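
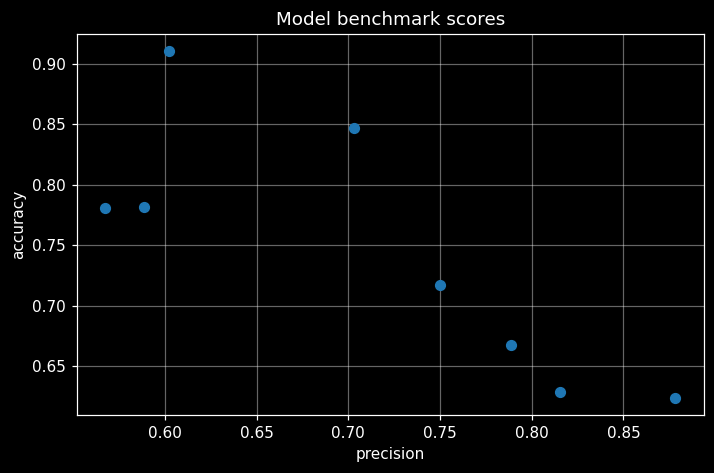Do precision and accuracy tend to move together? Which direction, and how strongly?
Points are negatively correlated; strong (|r| ≈ 0.8).

negative, strong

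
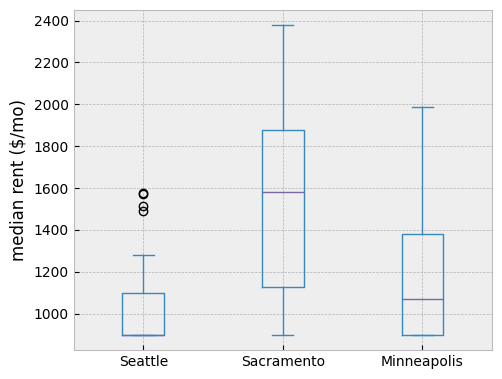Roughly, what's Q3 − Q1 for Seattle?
Q3 ≈ 1100, Q1 ≈ 900; IQR ≈ 200.

≈ 200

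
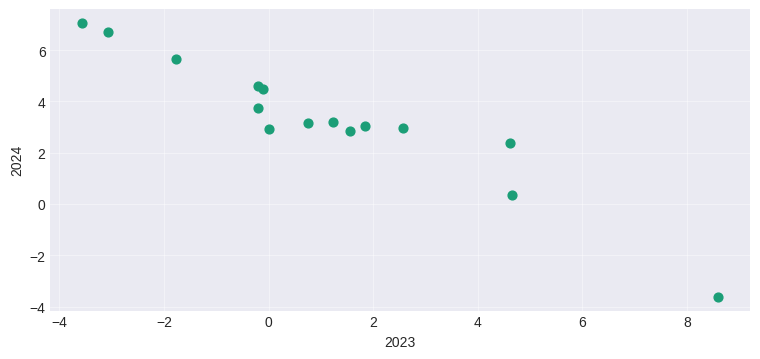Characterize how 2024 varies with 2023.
Points are negatively correlated; strong (|r| ≈ 1.0).

negative, strong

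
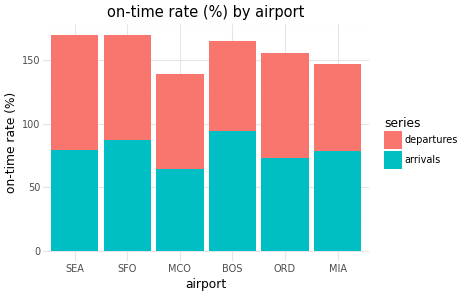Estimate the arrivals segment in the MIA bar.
arrivals top ≈ 80, bottom ≈ 0; segment ≈ 80.

≈ 80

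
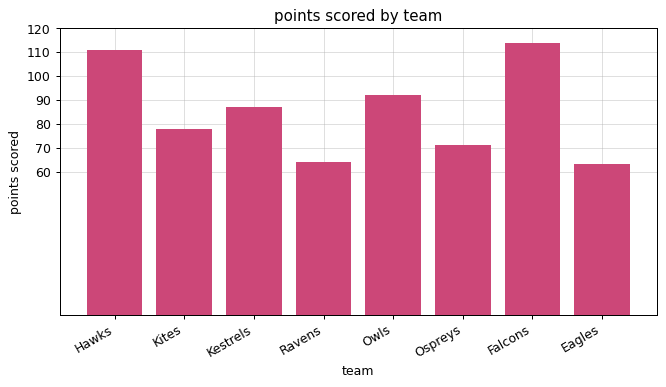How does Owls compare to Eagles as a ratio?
Owls ≈ 90, Eagles ≈ 60; 90/60 ≈ 1.5.

≈ 1.5×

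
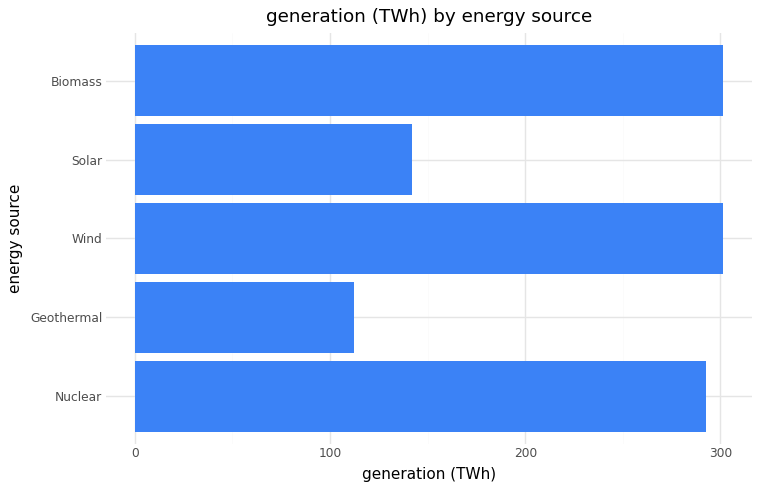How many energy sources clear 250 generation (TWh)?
3

Above 250: Nuclear, Wind, Biomass.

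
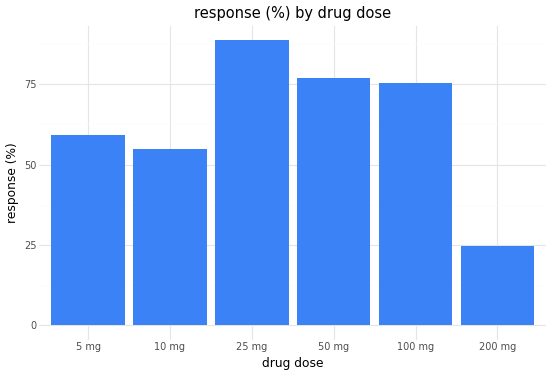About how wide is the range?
Max 25 mg ≈ 90, min 200 mg ≈ 20; range ≈ 70.

≈ 70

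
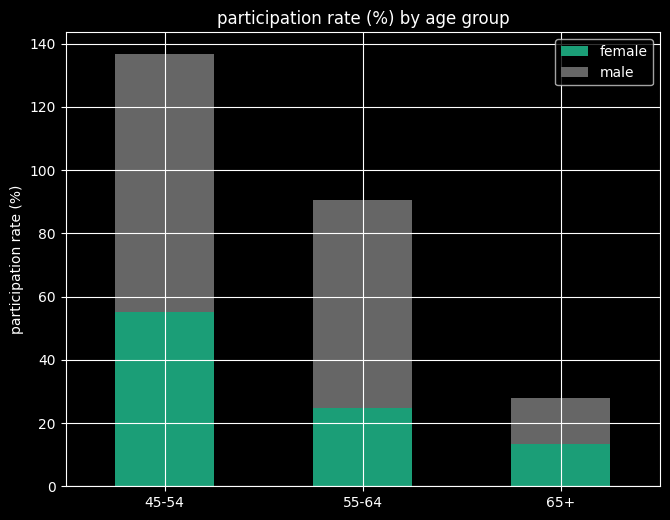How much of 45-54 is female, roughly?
female top ≈ 60, bottom ≈ 0; segment ≈ 60.

≈ 60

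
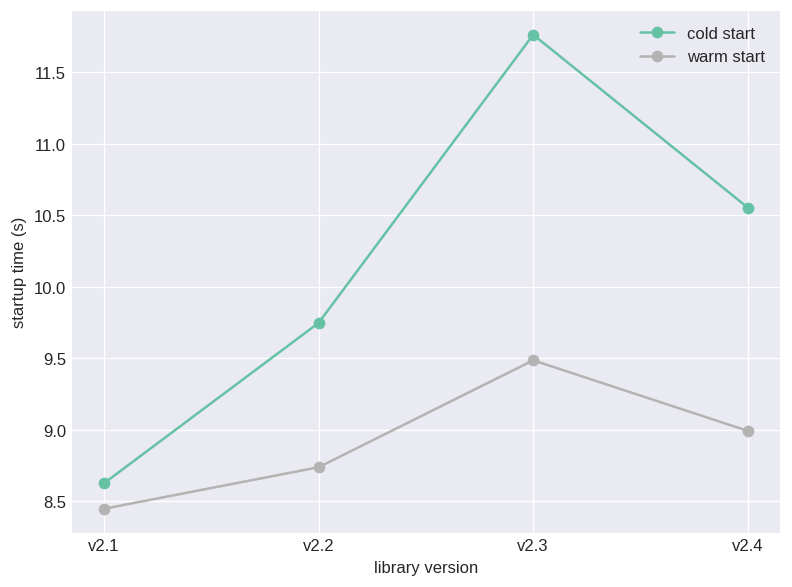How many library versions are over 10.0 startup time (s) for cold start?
Above 10.0: v2.3, v2.4.

2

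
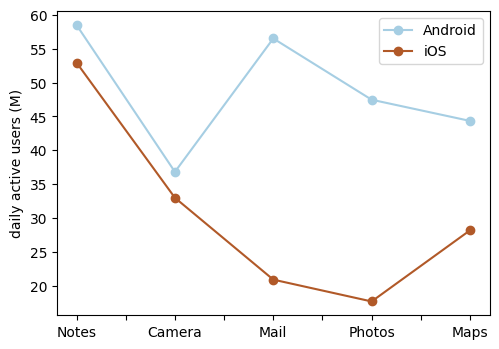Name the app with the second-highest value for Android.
Top 3 for Android: Notes ≈ 60, Mail ≈ 55, Photos ≈ 45.

Mail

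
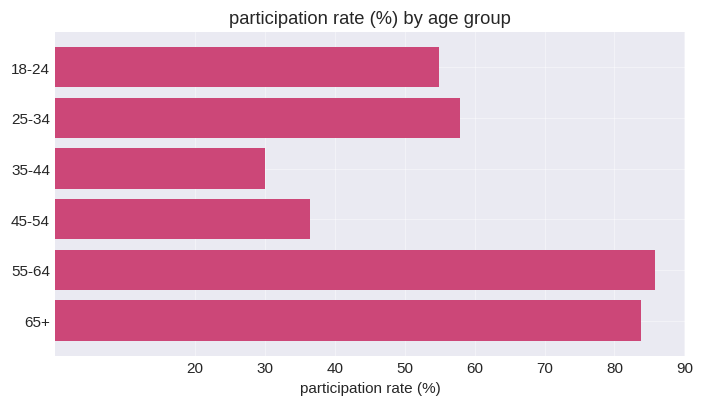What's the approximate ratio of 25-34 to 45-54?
25-34 ≈ 60, 45-54 ≈ 40; 60/40 ≈ 1.5.

≈ 1.5×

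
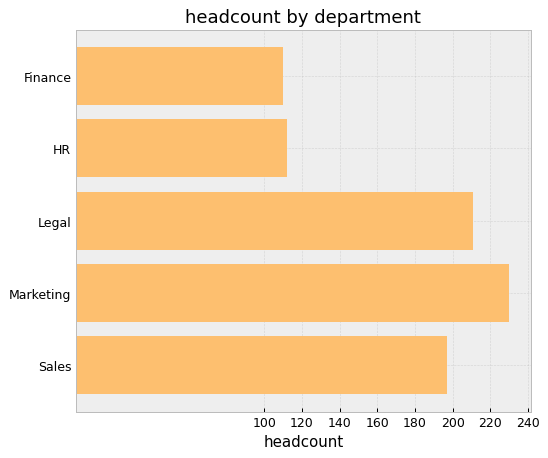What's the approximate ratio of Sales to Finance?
Sales ≈ 200, Finance ≈ 120; 200/120 ≈ 1.67.

≈ 1.67×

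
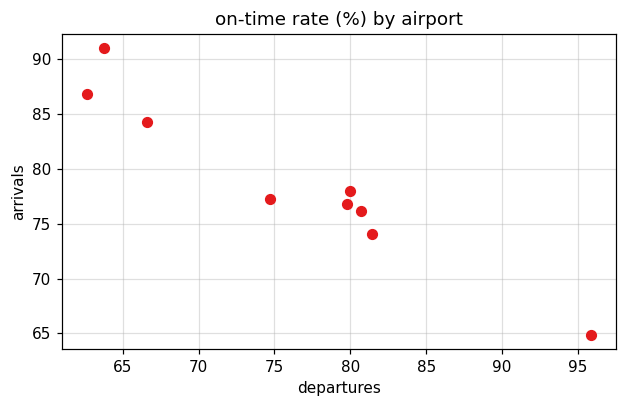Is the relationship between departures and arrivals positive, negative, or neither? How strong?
negative, strong

Points are negatively correlated; strong (|r| ≈ 1.0).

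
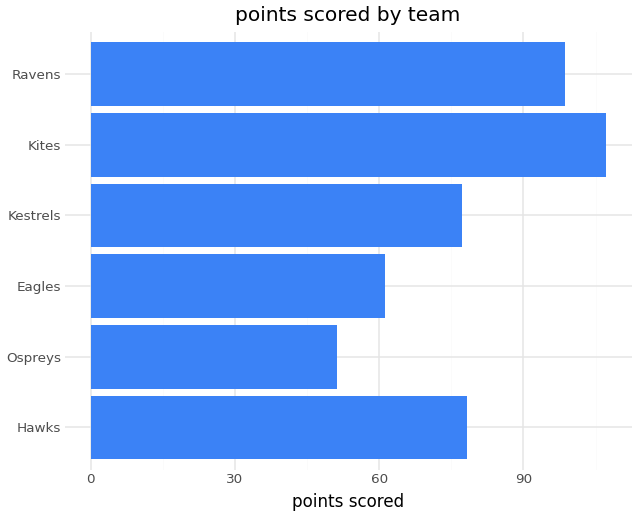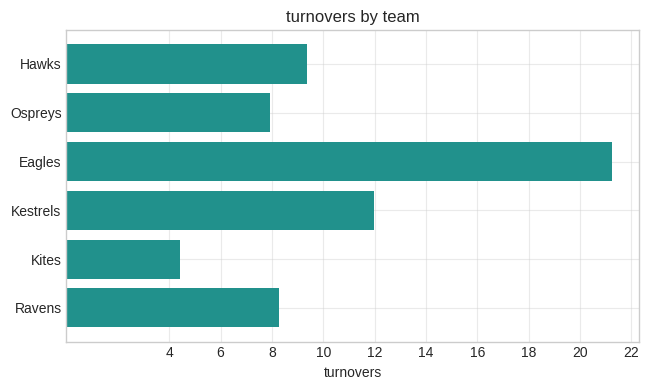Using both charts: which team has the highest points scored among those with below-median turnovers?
Kites

Chart 2 median turnovers ≈ 8; below-median teams: Ospreys, Kites, Ravens. Among those, Kites has the highest points scored (≈ 110).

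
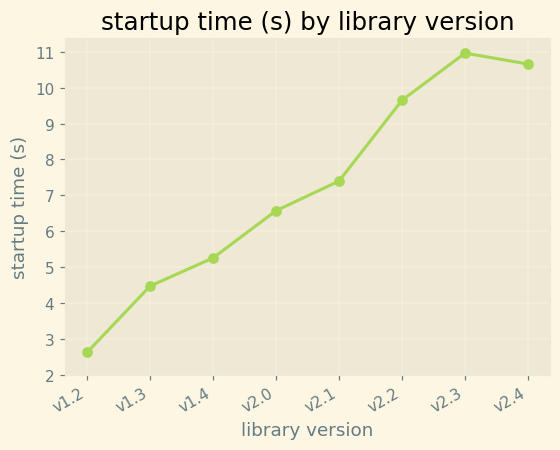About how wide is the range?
≈ 8

Max v2.3 ≈ 11, min v1.2 ≈ 3; range ≈ 8.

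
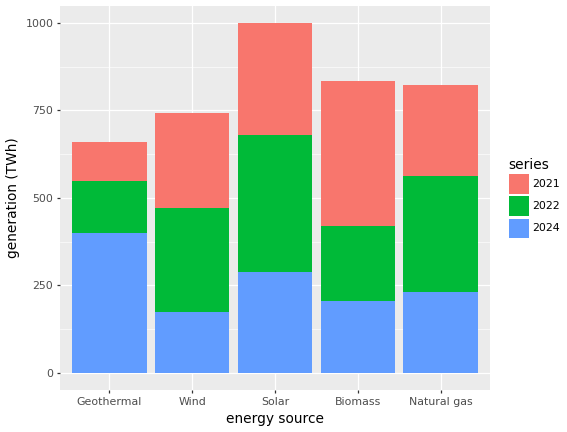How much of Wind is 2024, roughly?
2024 top ≈ 200, bottom ≈ 0; segment ≈ 200.

≈ 200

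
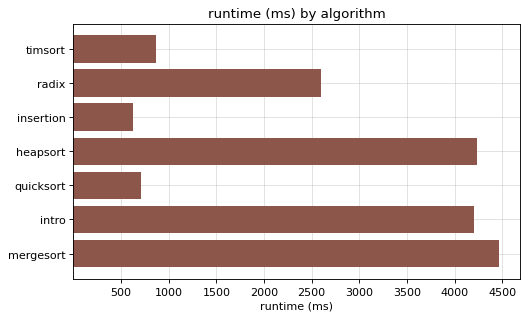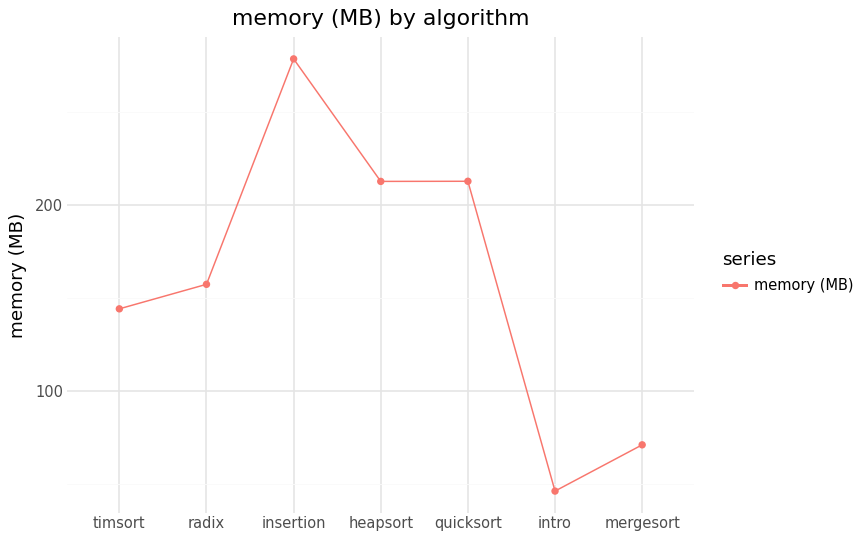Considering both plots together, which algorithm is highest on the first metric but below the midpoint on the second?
Chart 2 median memory (MB) ≈ 150; below-median algorithms: timsort, intro, mergesort. Among those, mergesort has the highest runtime (ms) (≈ 4500).

mergesort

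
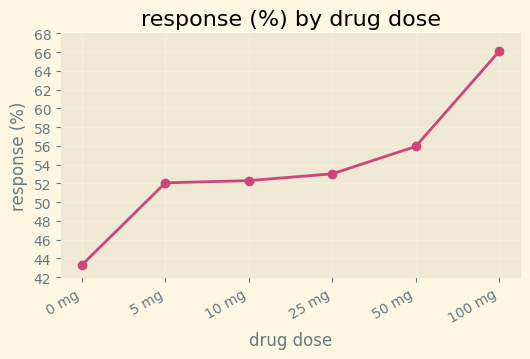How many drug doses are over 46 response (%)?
Above 46: 5 mg, 10 mg, 25 mg, 50 mg, 100 mg.

5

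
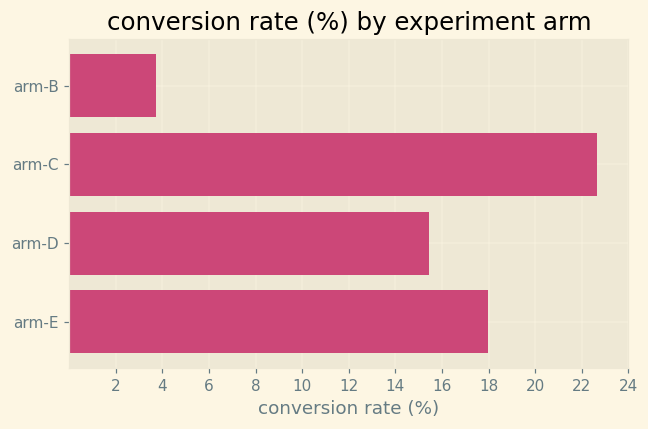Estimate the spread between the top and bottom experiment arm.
≈ 18

Max arm-C ≈ 22, min arm-B ≈ 4; range ≈ 18.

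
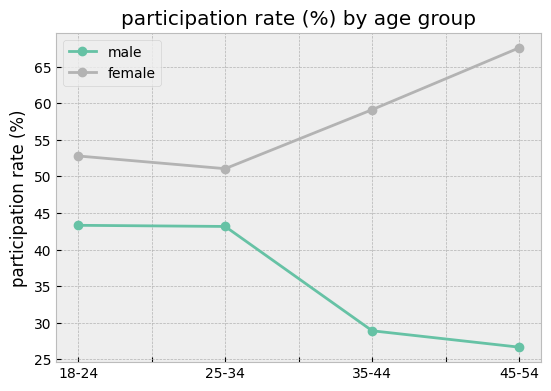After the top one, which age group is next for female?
35-44

Top 3 for female: 45-54 ≈ 70, 35-44 ≈ 60, 18-24 ≈ 55.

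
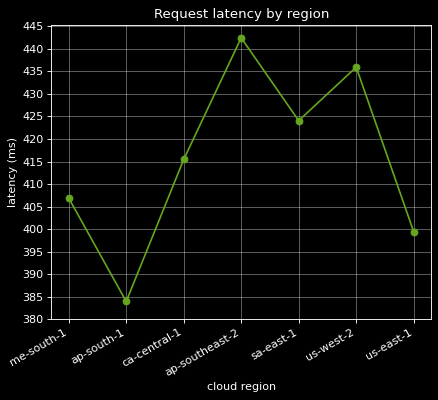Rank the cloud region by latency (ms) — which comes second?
Top 3: ap-southeast-2 ≈ 440, us-west-2 ≈ 435, sa-east-1 ≈ 425.

us-west-2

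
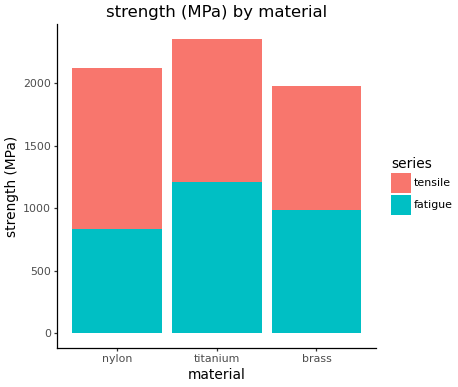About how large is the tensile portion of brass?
≈ 1000

tensile top ≈ 2000, bottom ≈ 1000; segment ≈ 1000.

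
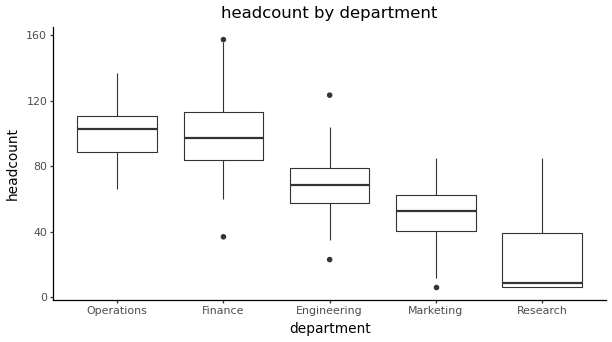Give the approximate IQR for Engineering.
≈ 20

Q3 ≈ 80, Q1 ≈ 60; IQR ≈ 20.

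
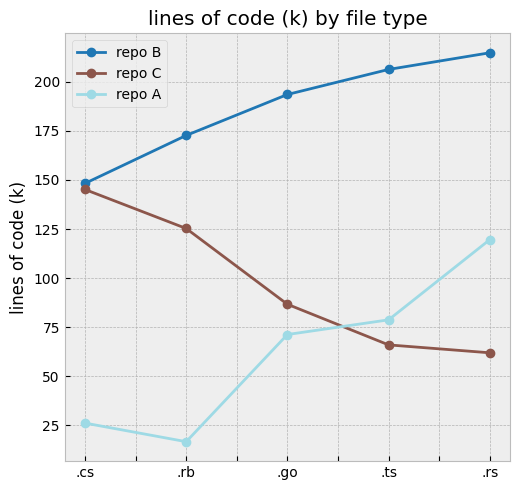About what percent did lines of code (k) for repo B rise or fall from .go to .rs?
.go ≈ 200, .rs ≈ 220; (220 − 200) / 200 ≈ +10%.

≈ +10%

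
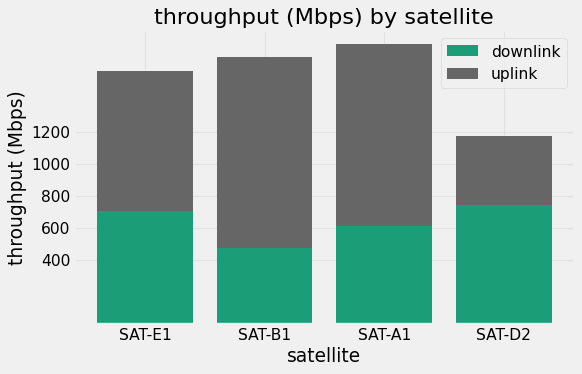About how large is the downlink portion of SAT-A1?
≈ 600

downlink top ≈ 600, bottom ≈ 0; segment ≈ 600.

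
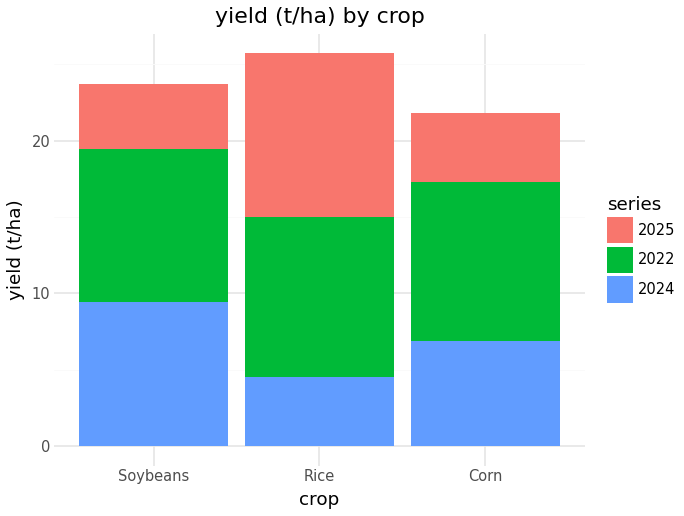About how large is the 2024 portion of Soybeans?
2024 top ≈ 10, bottom ≈ 0; segment ≈ 10.

≈ 10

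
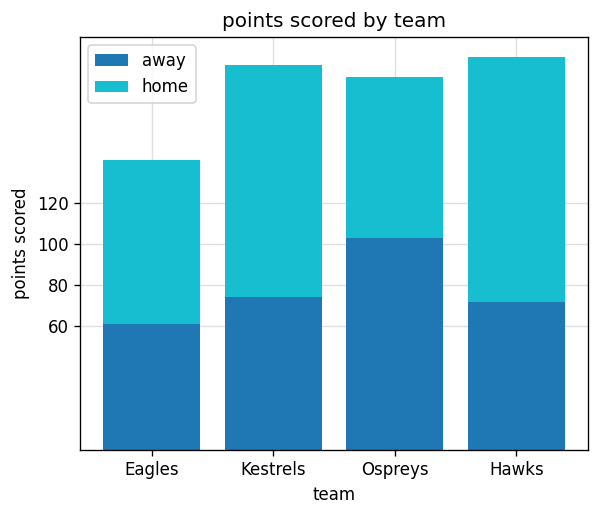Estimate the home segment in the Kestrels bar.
home top ≈ 180, bottom ≈ 80; segment ≈ 100.

≈ 100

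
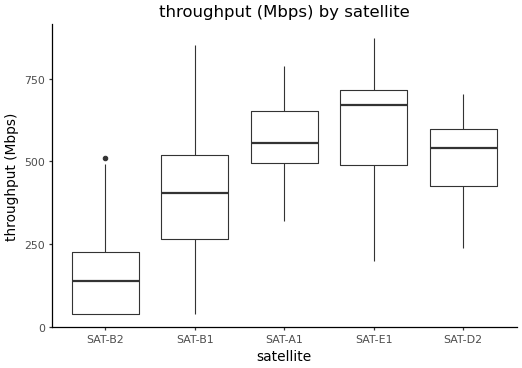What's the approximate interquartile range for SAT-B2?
Q3 ≈ 250, Q1 ≈ 50; IQR ≈ 200.

≈ 200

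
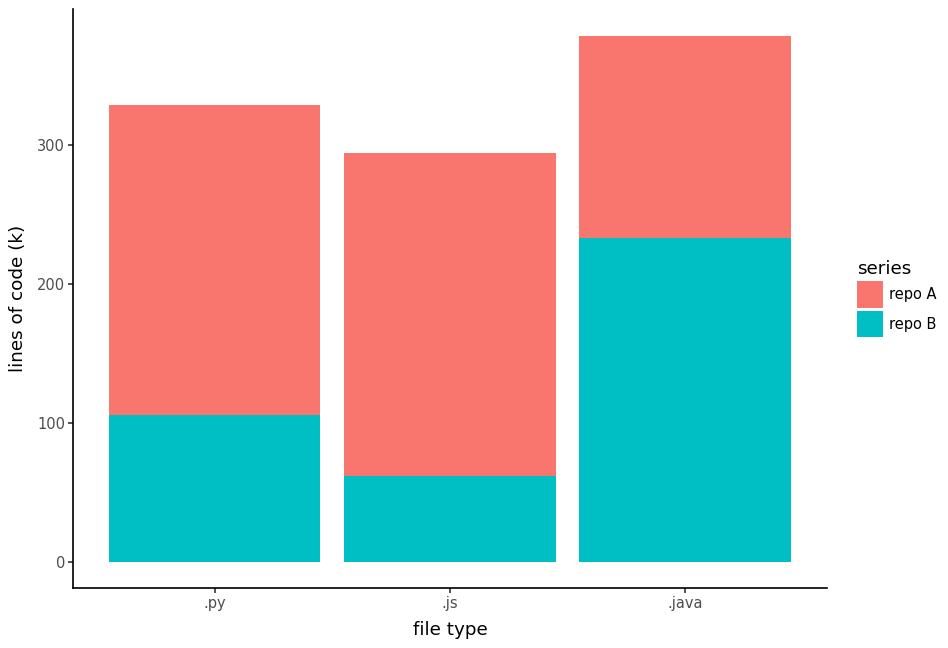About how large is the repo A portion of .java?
≈ 150

repo A top ≈ 400, bottom ≈ 250; segment ≈ 150.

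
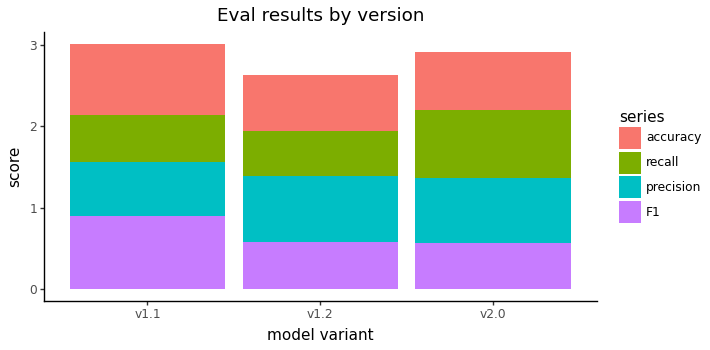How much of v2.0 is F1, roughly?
F1 top ≈ 0.5, bottom ≈ 0.0; segment ≈ 0.5.

≈ 0.5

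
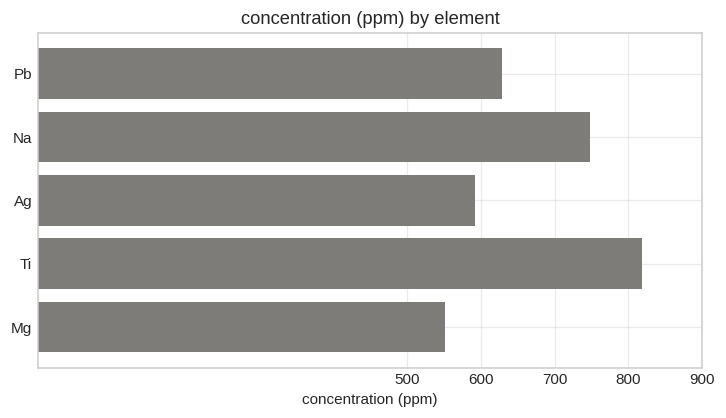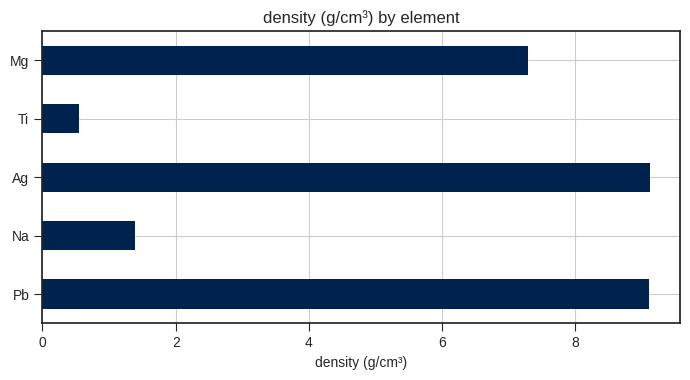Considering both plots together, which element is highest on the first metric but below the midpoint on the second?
Chart 2 median density (g/cm³) ≈ 7; below-median elements: Na, Ti. Among those, Ti has the highest concentration (ppm) (≈ 800).

Ti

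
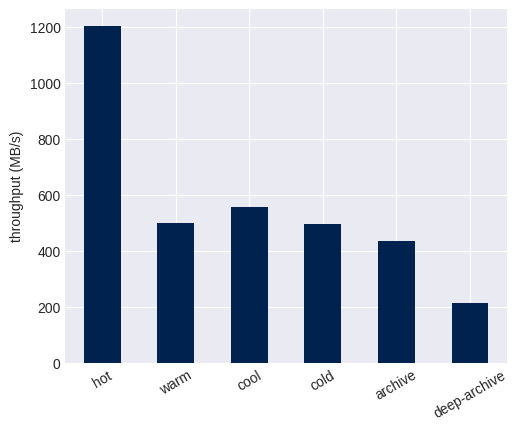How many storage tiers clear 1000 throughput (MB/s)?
1

Above 1000: hot.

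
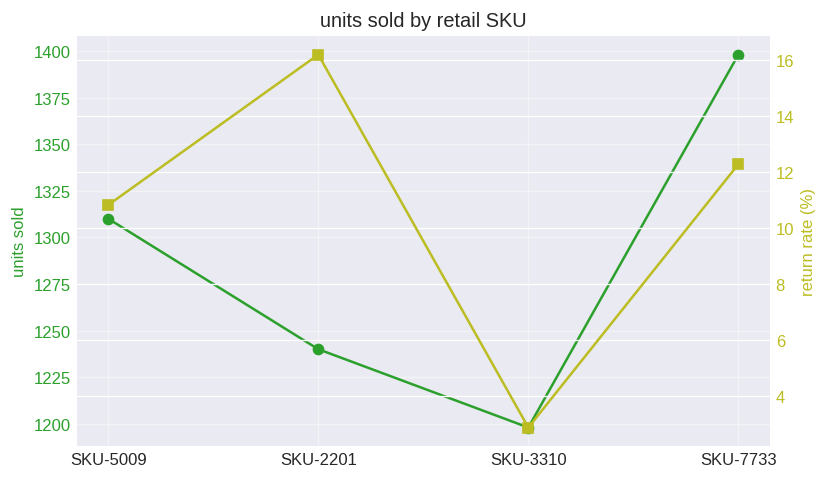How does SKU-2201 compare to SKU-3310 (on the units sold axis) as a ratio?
SKU-2201 ≈ 1240, SKU-3310 ≈ 1200; 1240/1200 ≈ 1.03.

≈ 1.03×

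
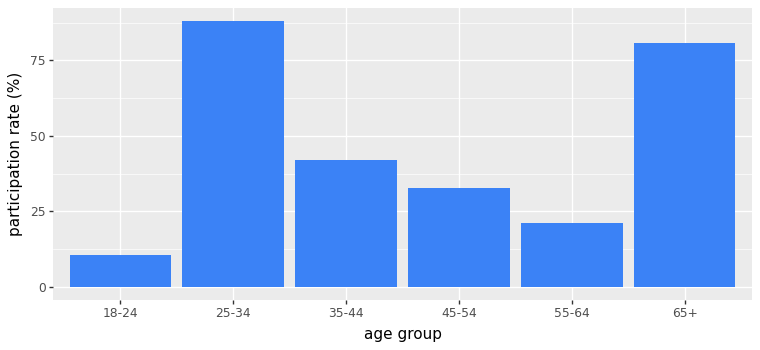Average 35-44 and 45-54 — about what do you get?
≈ 35

(40 + 30) / 2 ≈ 35.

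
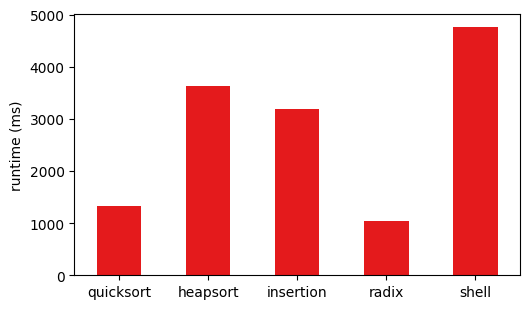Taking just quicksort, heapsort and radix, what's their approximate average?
≈ 2000

(1500 + 3500 + 1000) / 3 ≈ 2000.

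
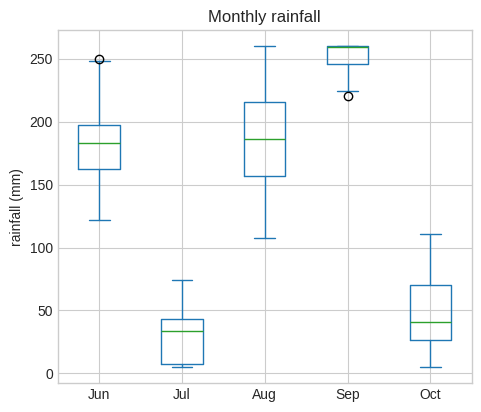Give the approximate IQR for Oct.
Q3 ≈ 60, Q1 ≈ 20; IQR ≈ 40.

≈ 40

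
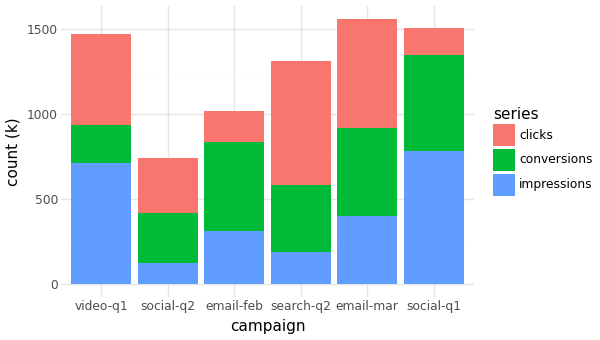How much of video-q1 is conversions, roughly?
≈ 200

conversions top ≈ 1000, bottom ≈ 800; segment ≈ 200.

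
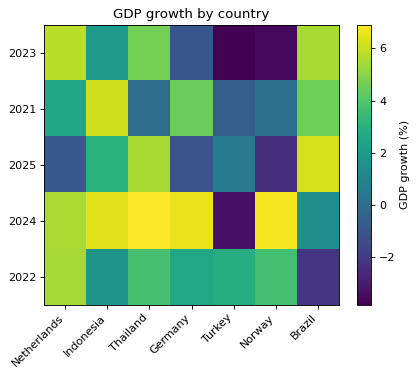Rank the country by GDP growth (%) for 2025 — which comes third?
Top 4 for 2025: Brazil ≈ 6, Thailand ≈ 5, Indonesia ≈ 3, Turkey ≈ 1.

Indonesia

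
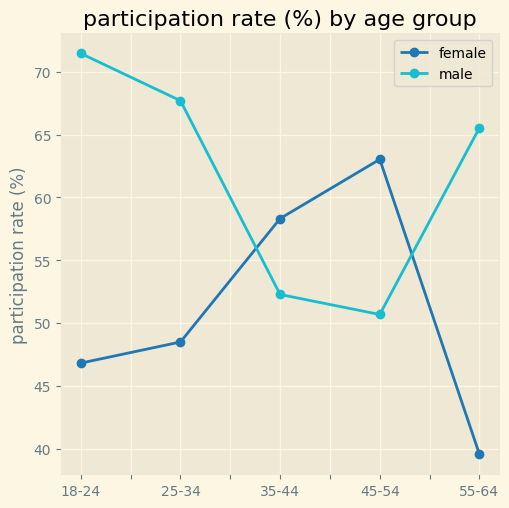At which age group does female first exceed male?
35-44

25-34: female ≈ 50 vs male ≈ 70 (not yet); 35-44: female ≈ 60 vs male ≈ 50 (first crossover).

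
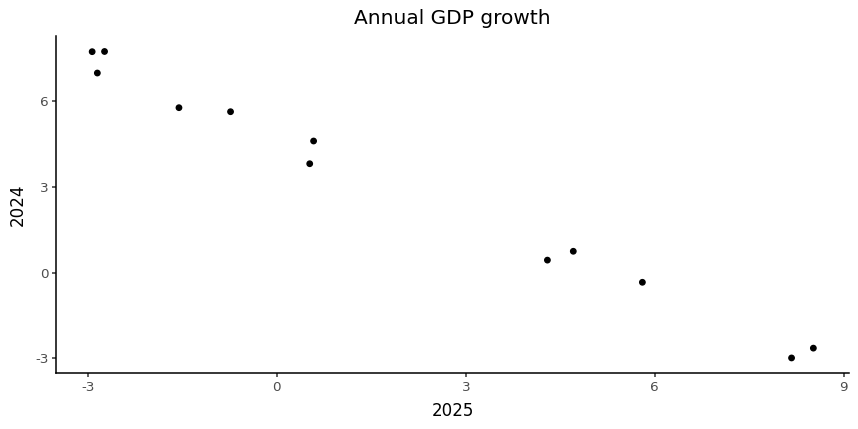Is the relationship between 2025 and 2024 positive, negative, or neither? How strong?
negative, strong

Points are negatively correlated; strong (|r| ≈ 1.0).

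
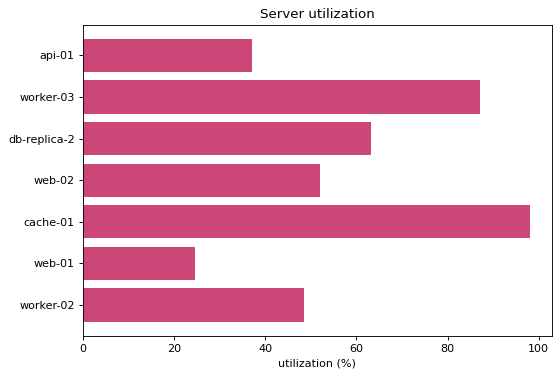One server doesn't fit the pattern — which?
cache-01 ≈ 100; the rest sit between ≈ 20 and ≈ 90.

cache-01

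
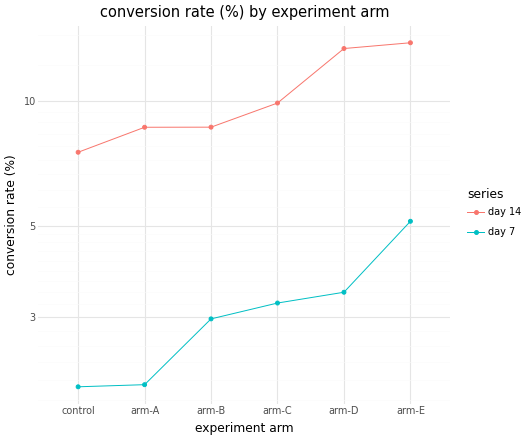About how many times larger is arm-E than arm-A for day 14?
≈ 1.56×

arm-E ≈ 14, arm-A ≈ 9; 14/9 ≈ 1.56.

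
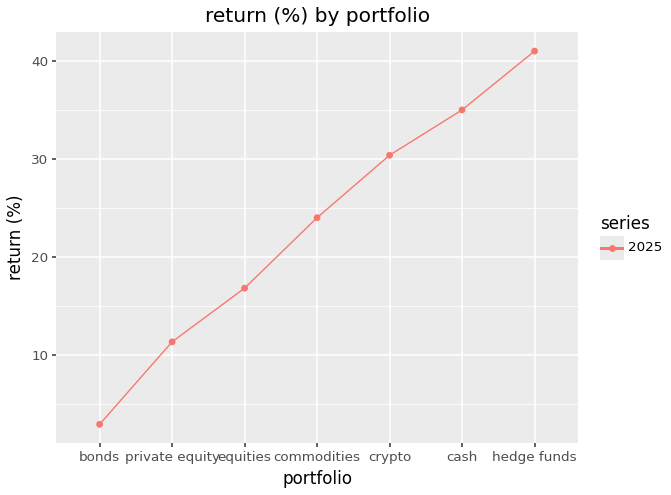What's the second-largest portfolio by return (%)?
Top 3: hedge funds ≈ 40, cash ≈ 35, crypto ≈ 30.

cash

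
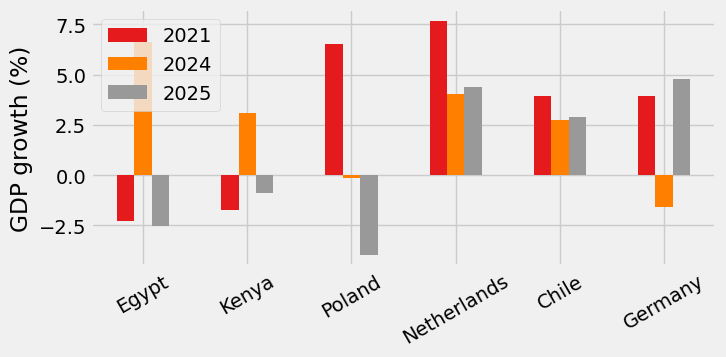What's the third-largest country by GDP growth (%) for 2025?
Chile

Top 4 for 2025: Germany ≈ 5, Netherlands ≈ 4, Chile ≈ 3, Kenya ≈ -1.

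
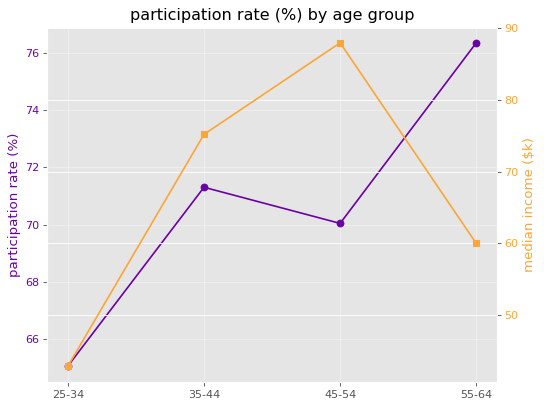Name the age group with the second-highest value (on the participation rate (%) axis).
35-44

Top 3 (on the participation rate (%) axis): 55-64 ≈ 76, 35-44 ≈ 71, 45-54 ≈ 70.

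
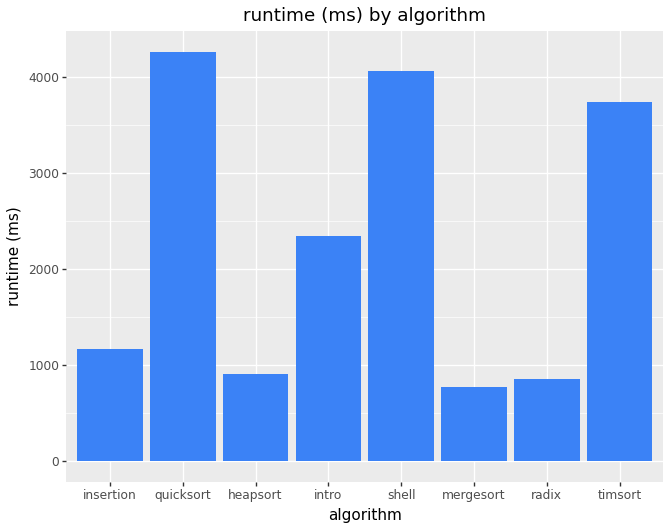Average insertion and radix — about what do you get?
≈ 1000

(1000 + 1000) / 2 ≈ 1000.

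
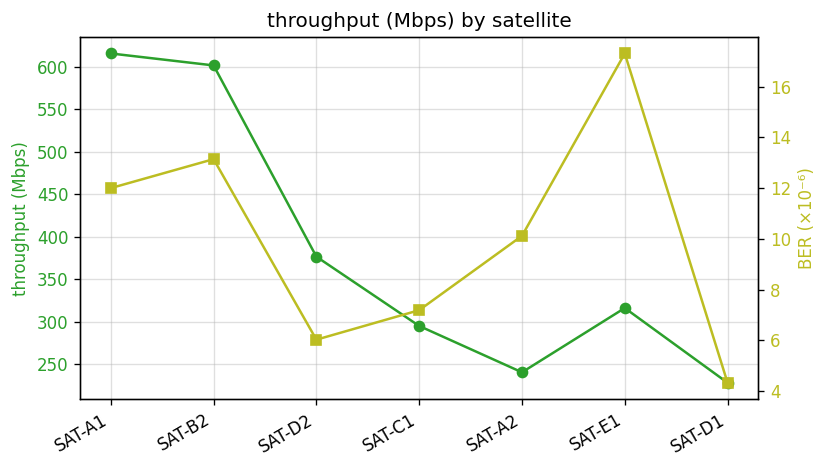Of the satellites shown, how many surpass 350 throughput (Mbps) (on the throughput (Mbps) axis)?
Above 350: SAT-A1, SAT-B2, SAT-D2.

3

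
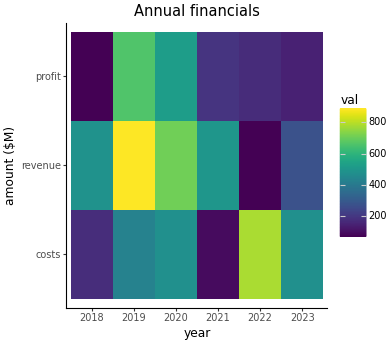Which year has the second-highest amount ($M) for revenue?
2020

Top 3 for revenue: 2019 ≈ 900, 2020 ≈ 700, 2021 ≈ 500.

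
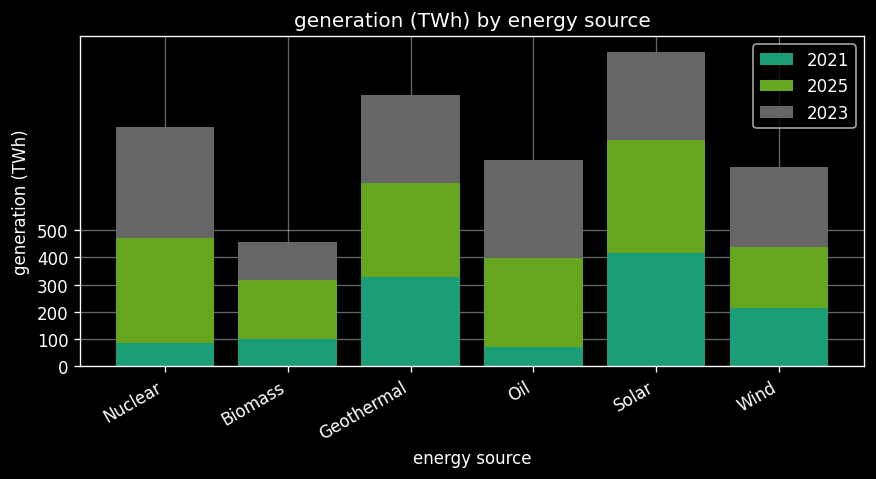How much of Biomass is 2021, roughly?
≈ 100

2021 top ≈ 100, bottom ≈ 0; segment ≈ 100.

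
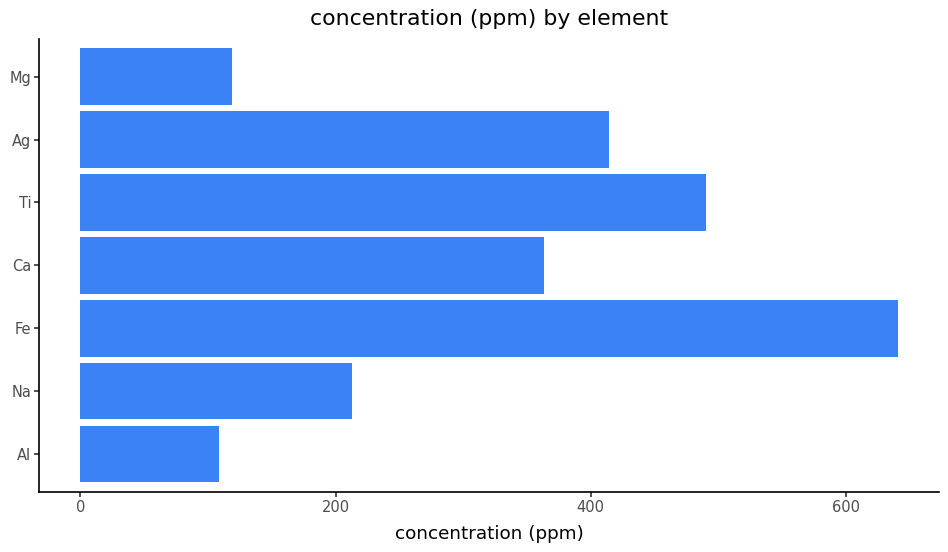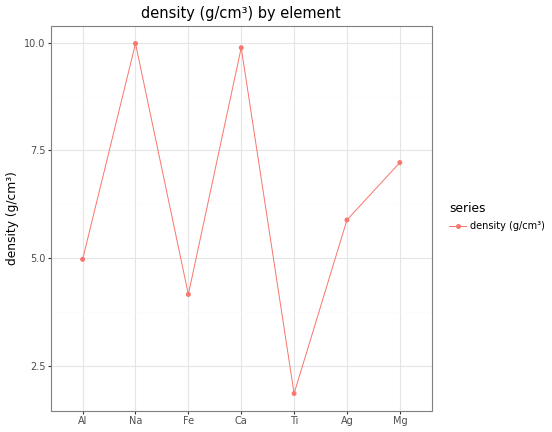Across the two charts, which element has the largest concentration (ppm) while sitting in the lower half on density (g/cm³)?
Fe

Chart 2 median density (g/cm³) ≈ 6; below-median elements: Al, Fe, Ti. Among those, Fe has the highest concentration (ppm) (≈ 600).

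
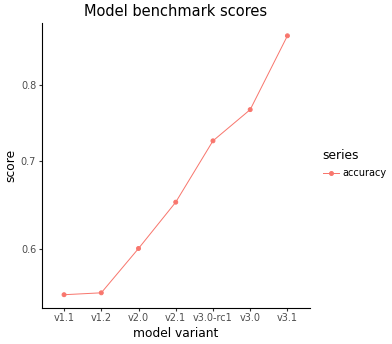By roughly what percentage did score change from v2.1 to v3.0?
≈ +15.4%

v2.1 ≈ 0.65, v3.0 ≈ 0.75; (0.75 − 0.65) / 0.65 ≈ +15.4%.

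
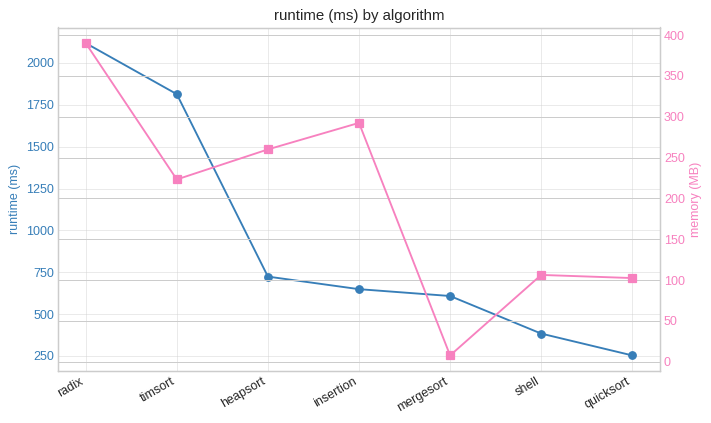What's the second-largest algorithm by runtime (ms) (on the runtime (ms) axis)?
Top 3 (on the runtime (ms) axis): radix ≈ 2200, timsort ≈ 1800, heapsort ≈ 800.

timsort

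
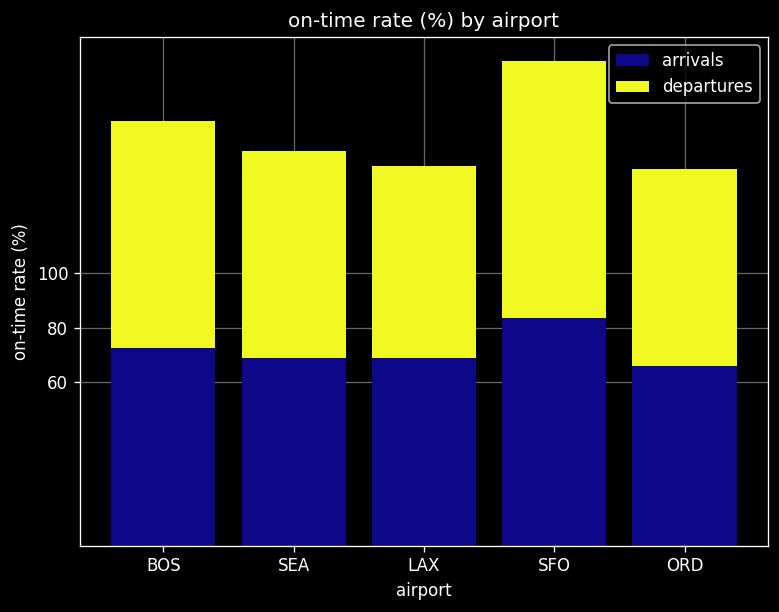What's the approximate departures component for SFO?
≈ 100

departures top ≈ 180, bottom ≈ 80; segment ≈ 100.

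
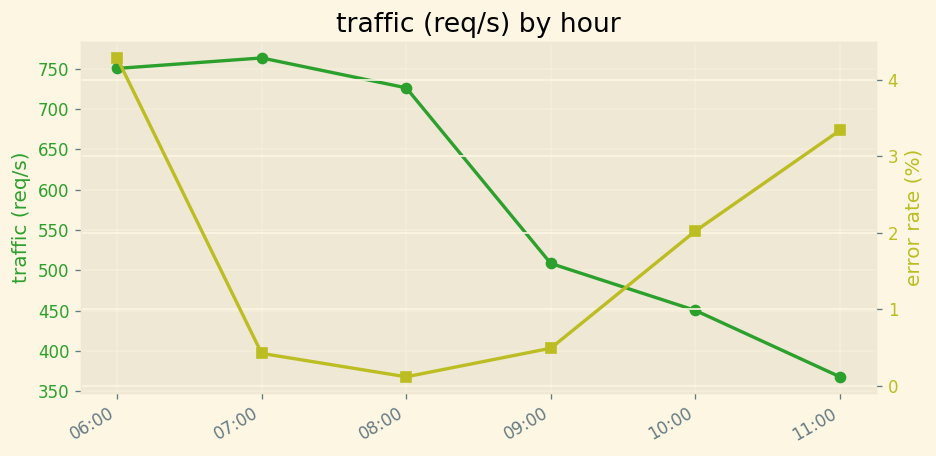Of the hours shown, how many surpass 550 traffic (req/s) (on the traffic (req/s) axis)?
3

Above 550: 06:00, 07:00, 08:00.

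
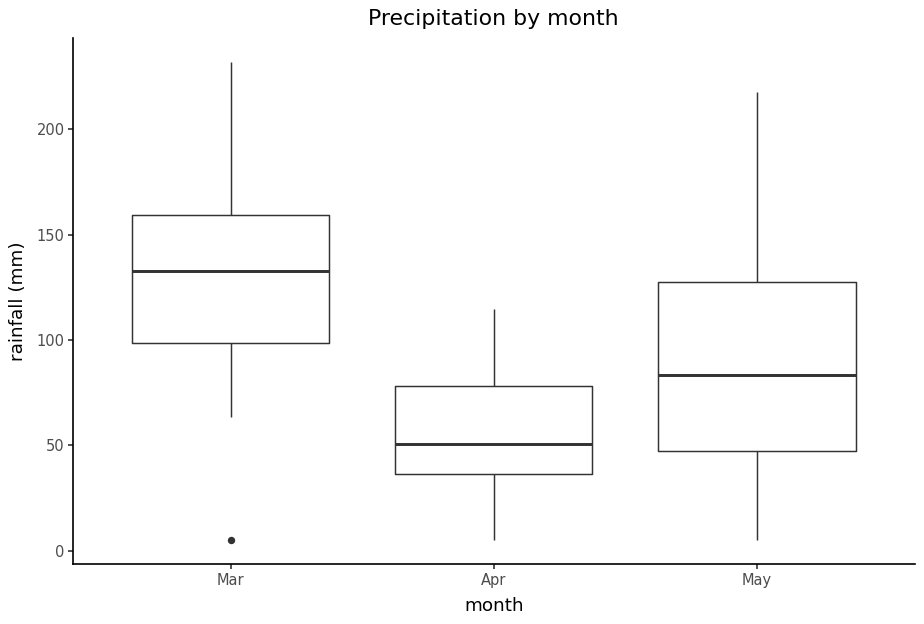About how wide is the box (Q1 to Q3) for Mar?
Q3 ≈ 160, Q1 ≈ 100; IQR ≈ 60.

≈ 60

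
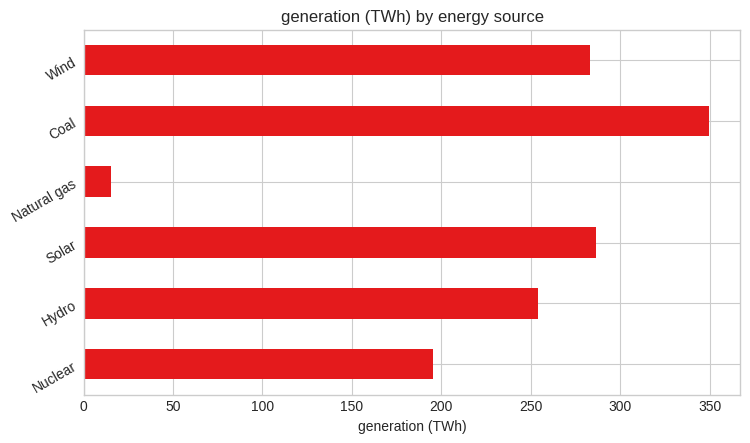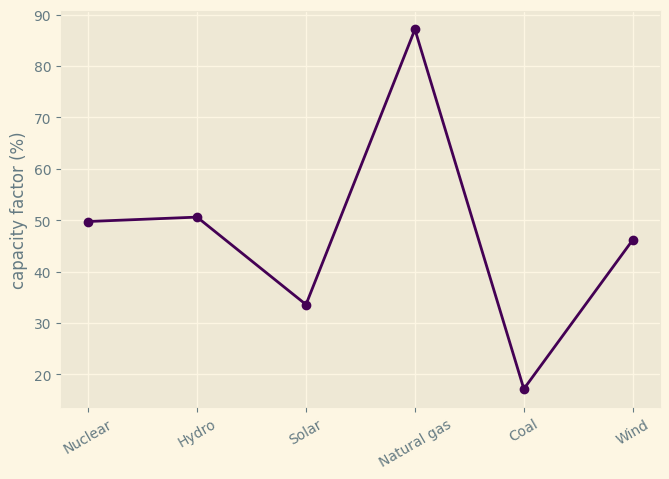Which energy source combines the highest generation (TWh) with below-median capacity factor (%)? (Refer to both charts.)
Chart 2 median capacity factor (%) ≈ 50; below-median energy sources: Solar, Coal, Wind. Among those, Coal has the highest generation (TWh) (≈ 350).

Coal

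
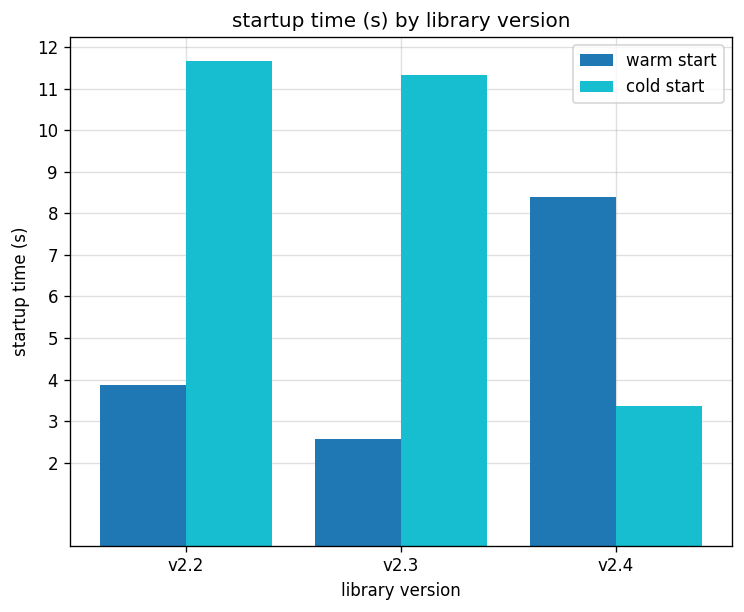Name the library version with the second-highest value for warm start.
Top 3 for warm start: v2.4 ≈ 8, v2.2 ≈ 4, v2.3 ≈ 3.

v2.2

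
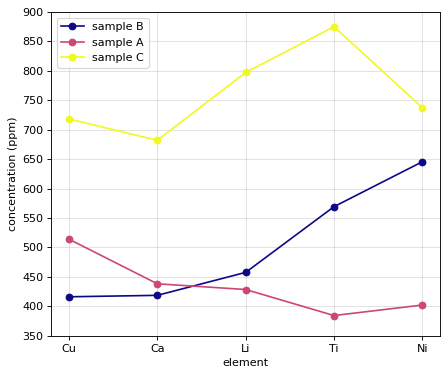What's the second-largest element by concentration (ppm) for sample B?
Top 3 for sample B: Ni ≈ 650, Ti ≈ 550, Li ≈ 450.

Ti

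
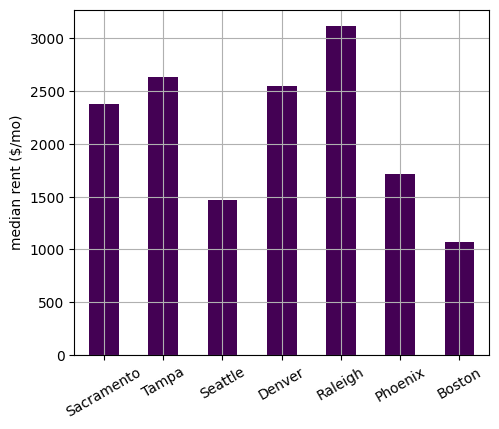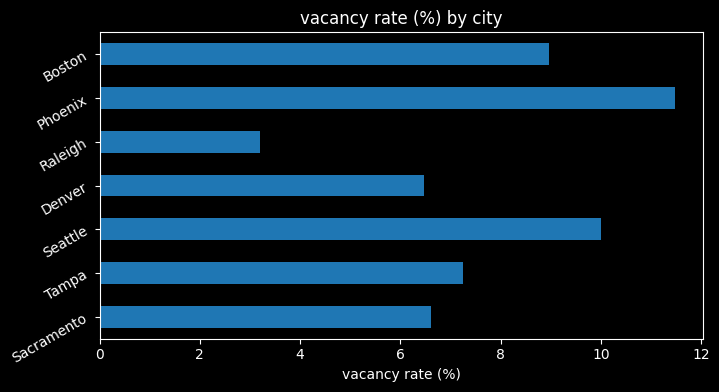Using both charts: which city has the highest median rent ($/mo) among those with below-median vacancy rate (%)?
Raleigh

Chart 2 median vacancy rate (%) ≈ 8; below-median cities: Sacramento, Denver, Raleigh. Among those, Raleigh has the highest median rent ($/mo) (≈ 3000).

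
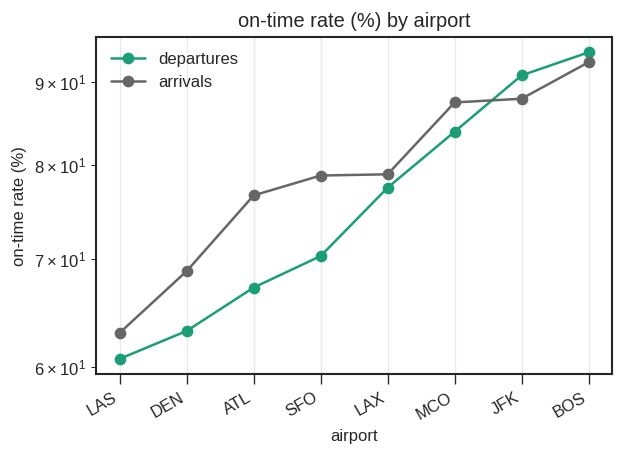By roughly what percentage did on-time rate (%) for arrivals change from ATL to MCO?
ATL ≈ 75, MCO ≈ 85; (85 − 75) / 75 ≈ +13.3%.

≈ +13.3%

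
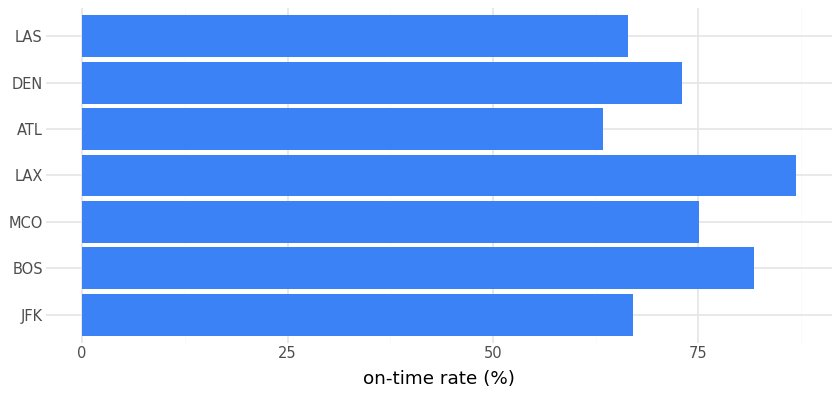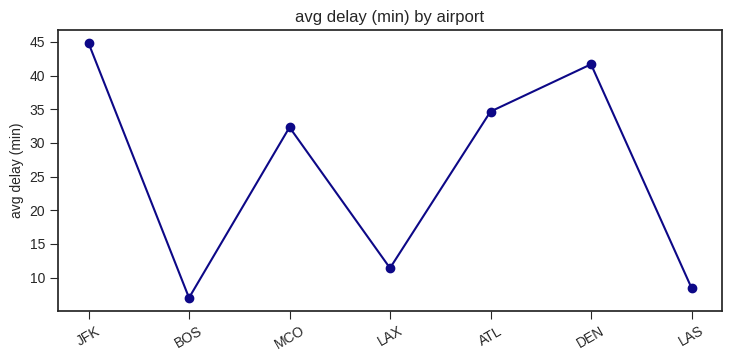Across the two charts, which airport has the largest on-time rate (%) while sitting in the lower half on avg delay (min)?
Chart 2 median avg delay (min) ≈ 30; below-median airports: BOS, LAX, LAS. Among those, LAX has the highest on-time rate (%) (≈ 90).

LAX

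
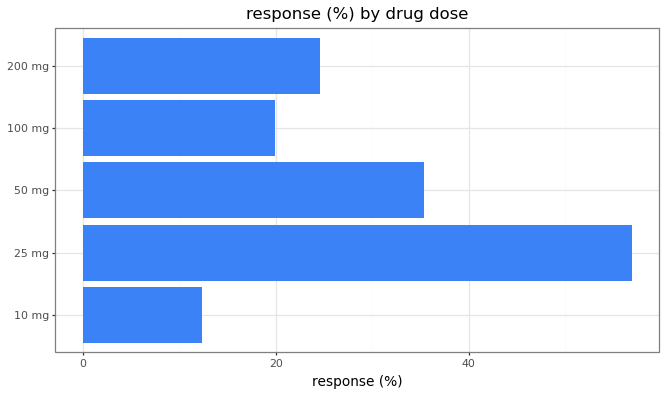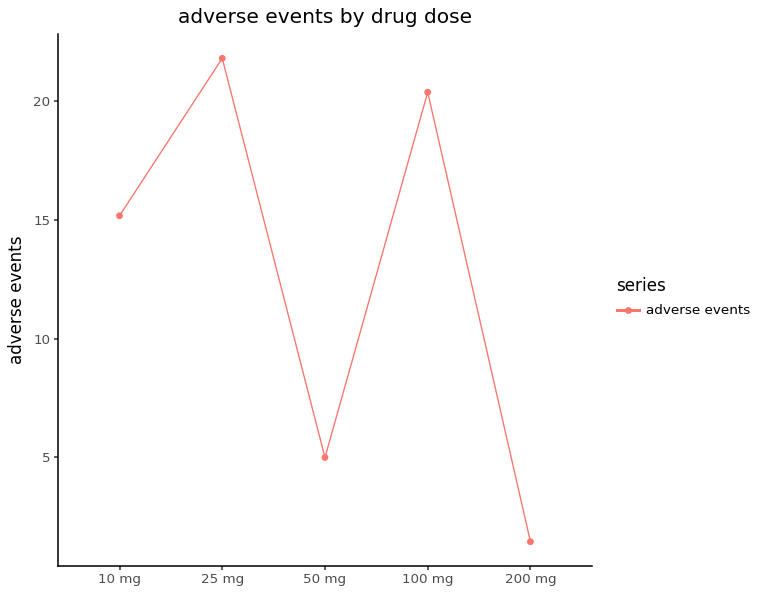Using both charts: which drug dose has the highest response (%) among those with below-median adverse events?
Chart 2 median adverse events ≈ 16; below-median drug doses: 50 mg, 200 mg. Among those, 50 mg has the highest response (%) (≈ 40).

50 mg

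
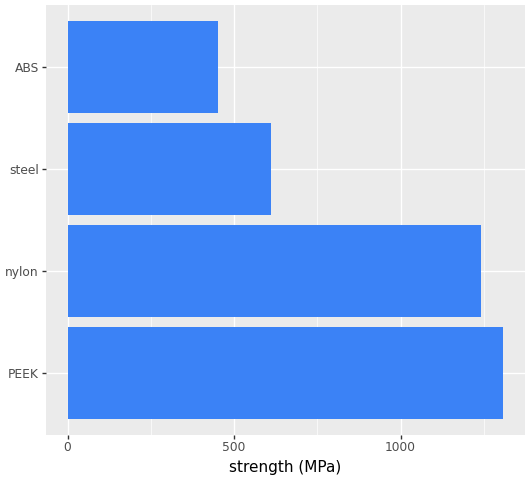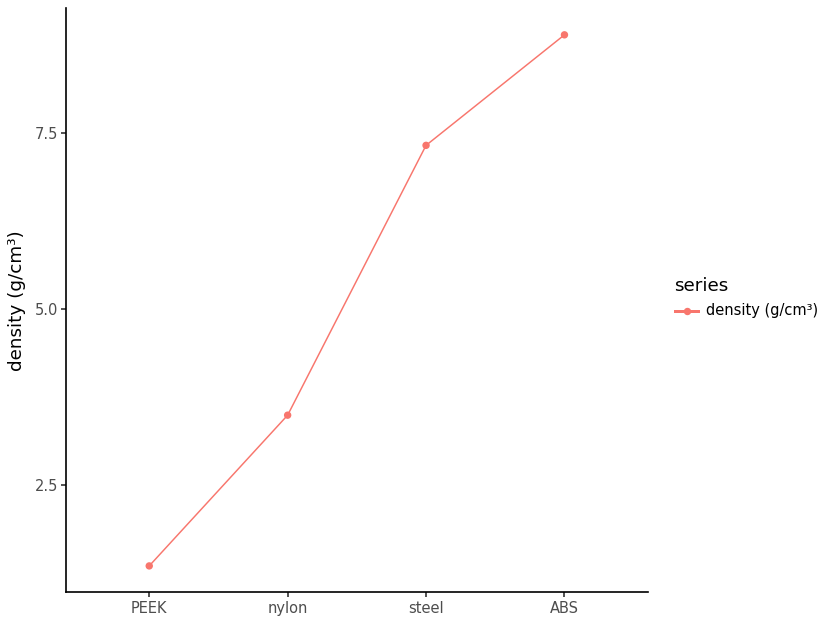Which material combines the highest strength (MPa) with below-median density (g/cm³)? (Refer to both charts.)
Chart 2 median density (g/cm³) ≈ 5; below-median materials: PEEK, nylon. Among those, PEEK has the highest strength (MPa) (≈ 1400).

PEEK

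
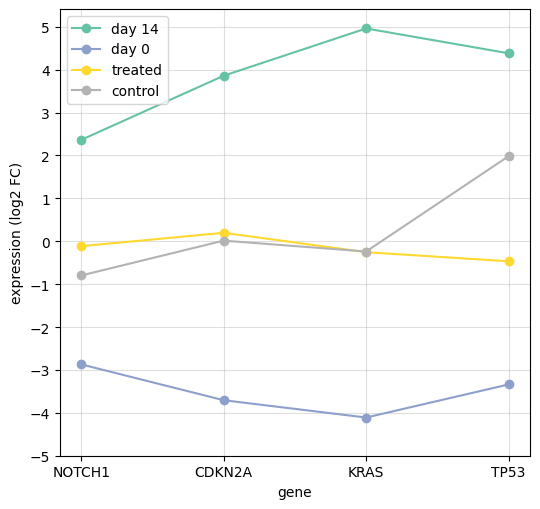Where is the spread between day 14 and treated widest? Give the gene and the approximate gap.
KRAS, ≈ 5 log2 FC

KRAS: day 14 ≈ 5, treated ≈ 0 → gap ≈ 5. Next-largest (TP53) is only ≈ 4.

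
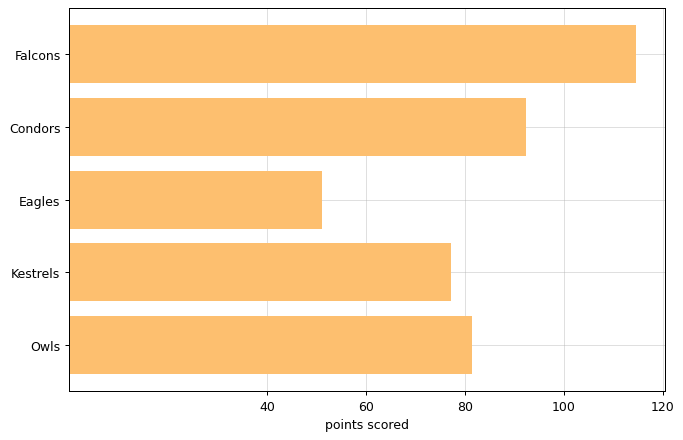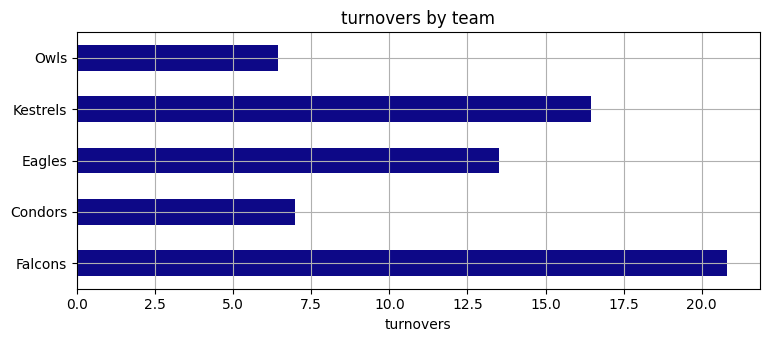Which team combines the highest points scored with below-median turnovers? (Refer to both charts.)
Condors

Chart 2 median turnovers ≈ 14; below-median teams: Condors, Owls. Among those, Condors has the highest points scored (≈ 100).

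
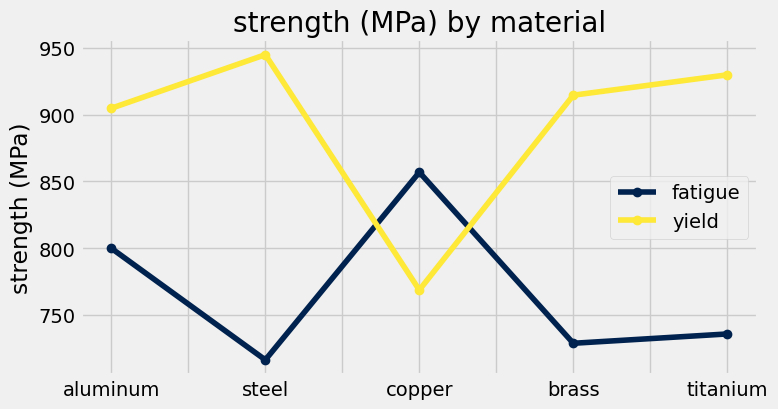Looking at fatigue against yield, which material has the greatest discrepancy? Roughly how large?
steel, ≈ 220 MPa

steel: fatigue ≈ 720, yield ≈ 940 → gap ≈ 220. Next-largest (titanium) is only ≈ 180.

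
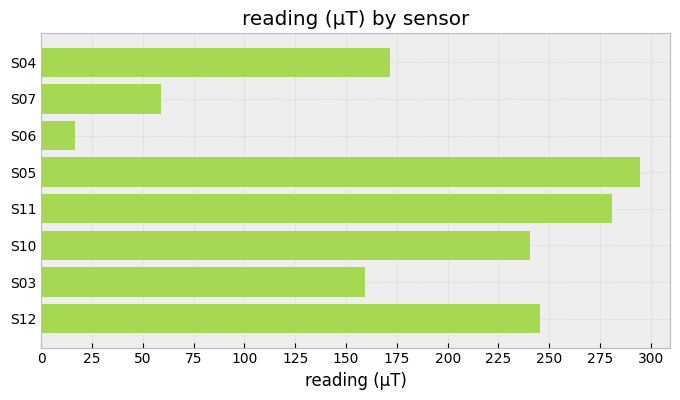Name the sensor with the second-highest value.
Top 3: S05 ≈ 300, S11 ≈ 275, S12 ≈ 250.

S11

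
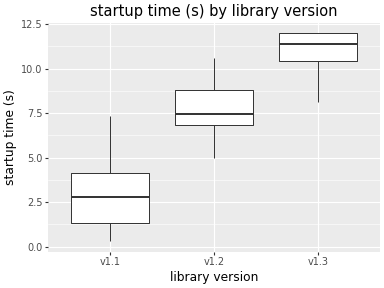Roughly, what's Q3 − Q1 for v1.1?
≈ 3

Q3 ≈ 4, Q1 ≈ 1; IQR ≈ 3.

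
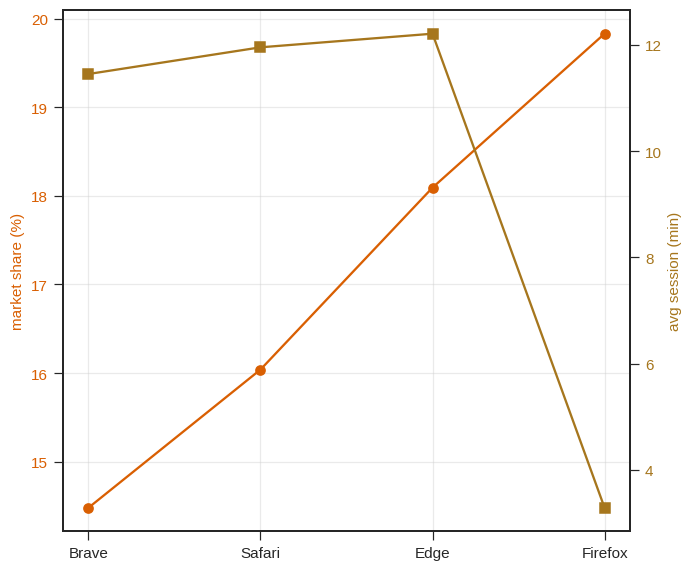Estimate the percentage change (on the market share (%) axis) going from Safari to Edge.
Safari ≈ 16.0, Edge ≈ 18.0; (18.0 − 16.0) / 16.0 ≈ +12.5%.

≈ +12.5%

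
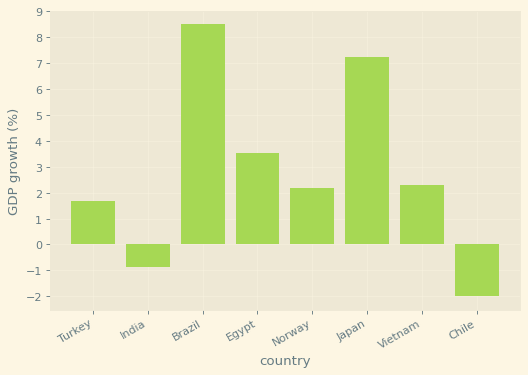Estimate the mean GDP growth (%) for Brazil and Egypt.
(8 + 4) / 2 ≈ 6.

≈ 6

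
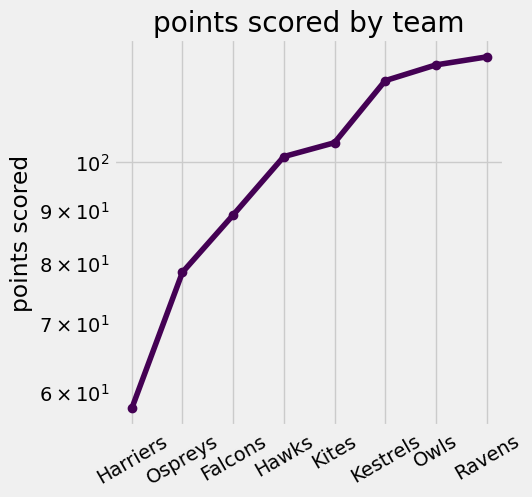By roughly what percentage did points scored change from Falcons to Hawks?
Falcons ≈ 90, Hawks ≈ 100; (100 − 90) / 90 ≈ +11.1%.

≈ +11.1%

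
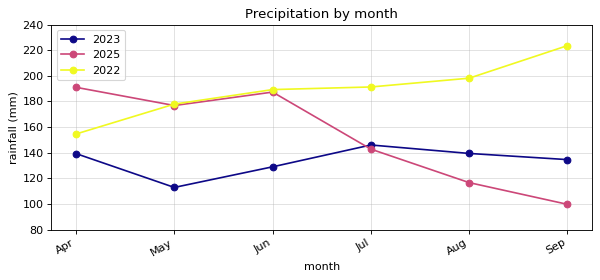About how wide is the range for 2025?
≈ 100

Max Apr ≈ 200, min Sep ≈ 100; range ≈ 100.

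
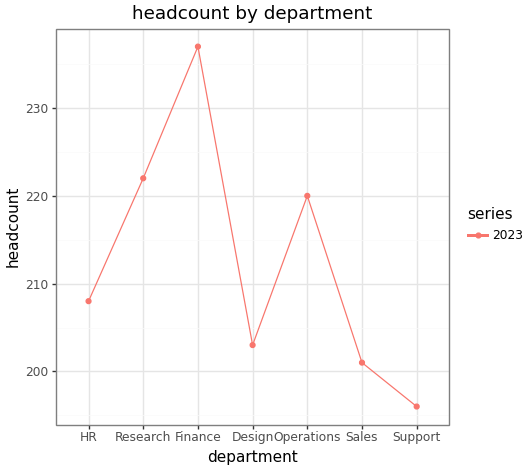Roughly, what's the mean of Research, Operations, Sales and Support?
(220 + 220 + 200 + 195) / 4 ≈ 209.

≈ 209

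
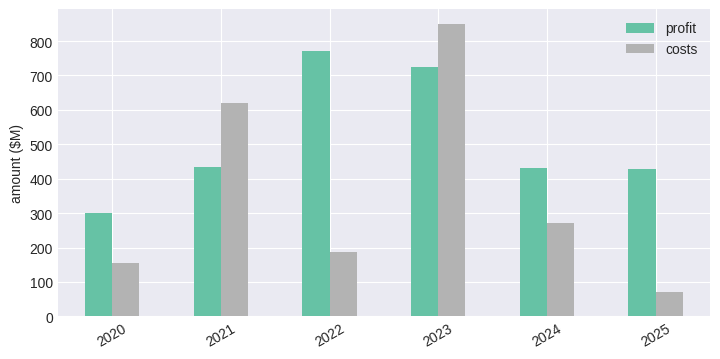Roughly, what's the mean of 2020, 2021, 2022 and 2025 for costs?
(200 + 600 + 200 + 100) / 4 ≈ 275.

≈ 275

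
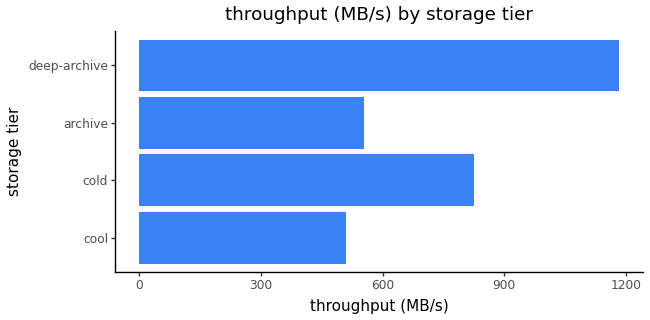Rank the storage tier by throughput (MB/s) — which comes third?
archive

Top 4: deep-archive ≈ 1200, cold ≈ 800, archive ≈ 600, cool ≈ 500.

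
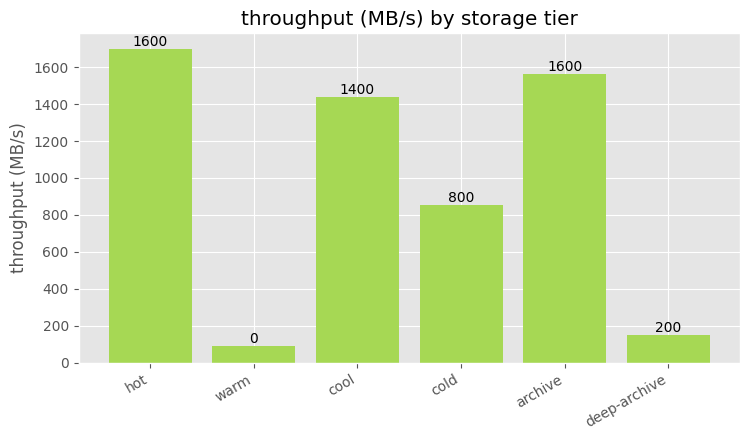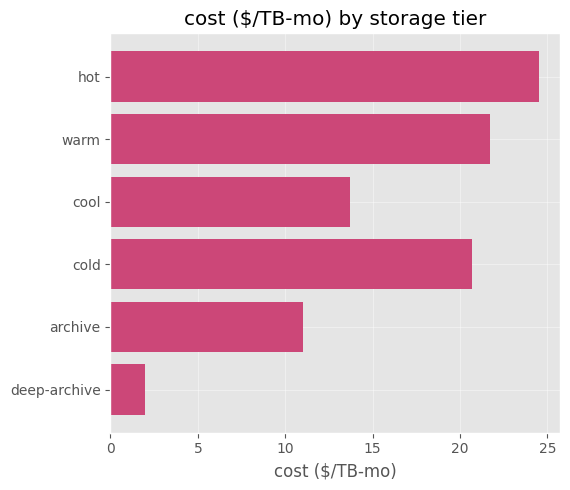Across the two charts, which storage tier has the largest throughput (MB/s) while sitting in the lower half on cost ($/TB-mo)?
Chart 2 median cost ($/TB-mo) ≈ 15; below-median storage tiers: cool, archive, deep-archive. Among those, archive has the highest throughput (MB/s) (≈ 1600).

archive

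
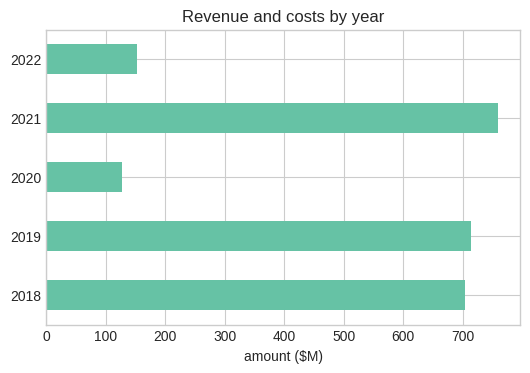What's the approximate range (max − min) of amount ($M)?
Max 2021 ≈ 800, min 2020 ≈ 100; range ≈ 700.

≈ 700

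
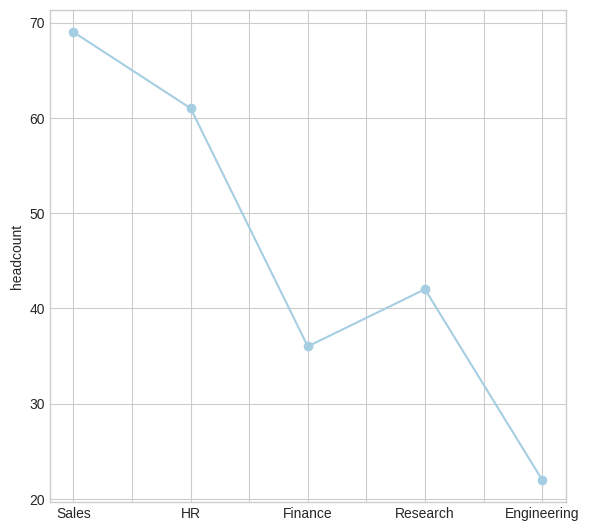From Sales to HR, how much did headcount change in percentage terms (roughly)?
Sales ≈ 70, HR ≈ 60; (60 − 70) / 70 ≈ -14.3%.

≈ -14.3%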